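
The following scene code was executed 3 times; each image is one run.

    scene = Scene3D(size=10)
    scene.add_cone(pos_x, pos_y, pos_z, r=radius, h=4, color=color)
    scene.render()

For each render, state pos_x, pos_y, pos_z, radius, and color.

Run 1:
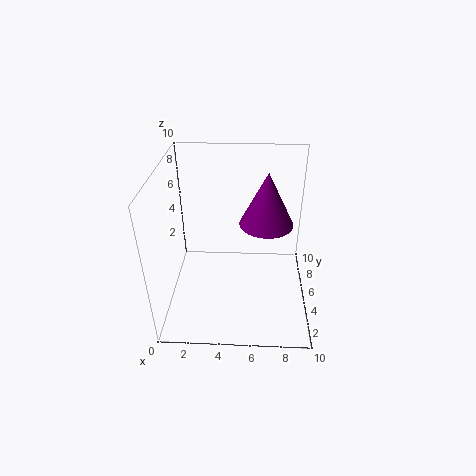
pos_x = 7
pos_y = 7
pos_z = 5
radius = 2
color = 'purple'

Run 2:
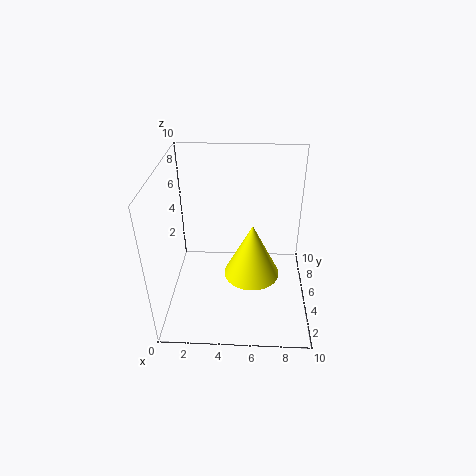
pos_x = 6
pos_y = 5
pos_z = 2
radius = 2
color = 'yellow'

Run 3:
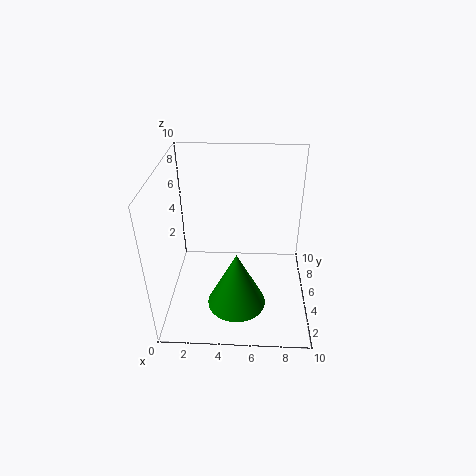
pos_x = 5
pos_y = 3
pos_z = 1
radius = 2
color = 'green'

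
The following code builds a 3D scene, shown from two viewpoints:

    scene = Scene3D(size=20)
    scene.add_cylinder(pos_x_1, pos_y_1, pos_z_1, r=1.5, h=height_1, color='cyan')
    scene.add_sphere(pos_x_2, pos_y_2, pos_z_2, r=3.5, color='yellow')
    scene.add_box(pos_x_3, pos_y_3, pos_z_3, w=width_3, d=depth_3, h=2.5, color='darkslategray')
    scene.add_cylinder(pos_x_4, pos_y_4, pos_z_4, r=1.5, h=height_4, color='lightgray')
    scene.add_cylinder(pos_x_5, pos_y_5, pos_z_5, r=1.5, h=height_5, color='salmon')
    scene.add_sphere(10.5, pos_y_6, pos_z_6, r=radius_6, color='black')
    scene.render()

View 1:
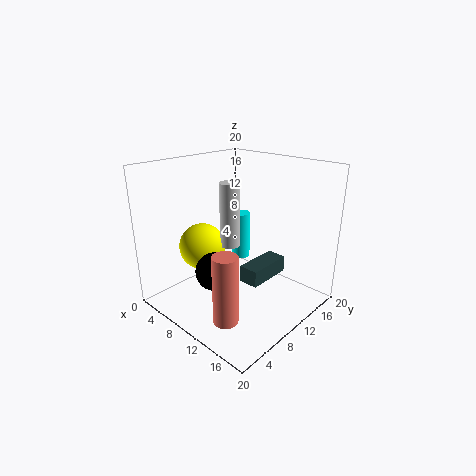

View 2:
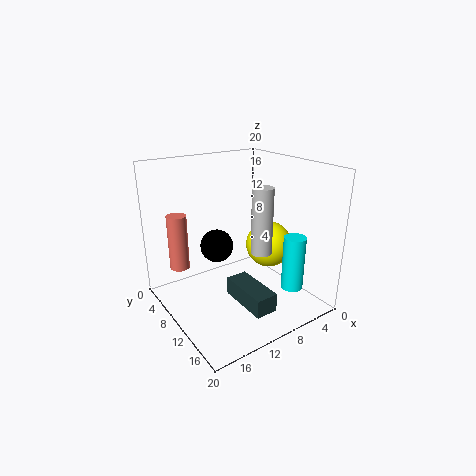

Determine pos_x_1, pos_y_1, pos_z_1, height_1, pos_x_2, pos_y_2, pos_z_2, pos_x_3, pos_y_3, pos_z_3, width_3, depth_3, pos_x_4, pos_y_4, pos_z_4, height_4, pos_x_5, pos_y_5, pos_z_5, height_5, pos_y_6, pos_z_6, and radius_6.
pos_x_1 = 5; pos_y_1 = 16; pos_z_1 = 3.5; height_1 = 7.5; pos_x_2 = 3.5; pos_y_2 = 9; pos_z_2 = 7; pos_x_3 = 9.5; pos_y_3 = 11; pos_z_3 = 2.5; width_3 = 3; depth_3 = 7; pos_x_4 = 7; pos_y_4 = 11.5; pos_z_4 = 7.5; height_4 = 9.5; pos_x_5 = 15.5; pos_y_5 = 2; pos_z_5 = 3.5; height_5 = 8.5; pos_y_6 = 5; pos_z_6 = 7; radius_6 = 2.5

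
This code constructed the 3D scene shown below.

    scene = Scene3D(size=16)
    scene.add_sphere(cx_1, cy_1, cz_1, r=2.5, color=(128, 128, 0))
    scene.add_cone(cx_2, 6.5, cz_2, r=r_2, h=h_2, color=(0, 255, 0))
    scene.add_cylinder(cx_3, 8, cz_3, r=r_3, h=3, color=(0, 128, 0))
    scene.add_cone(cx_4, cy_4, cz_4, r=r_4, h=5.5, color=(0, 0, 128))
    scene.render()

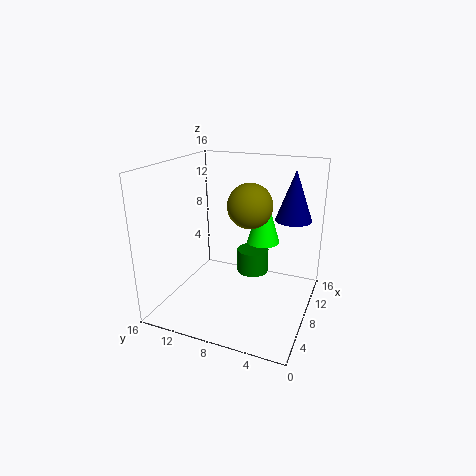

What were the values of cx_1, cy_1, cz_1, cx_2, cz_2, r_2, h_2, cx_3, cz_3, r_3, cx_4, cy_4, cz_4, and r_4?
cx_1 = 9; cy_1 = 7; cz_1 = 11.5; cx_2 = 12.5; cz_2 = 6; r_2 = 2; h_2 = 6.5; cx_3 = 13; cz_3 = 1.5; r_3 = 2; cx_4 = 10.5; cy_4 = 2.5; cz_4 = 10; r_4 = 2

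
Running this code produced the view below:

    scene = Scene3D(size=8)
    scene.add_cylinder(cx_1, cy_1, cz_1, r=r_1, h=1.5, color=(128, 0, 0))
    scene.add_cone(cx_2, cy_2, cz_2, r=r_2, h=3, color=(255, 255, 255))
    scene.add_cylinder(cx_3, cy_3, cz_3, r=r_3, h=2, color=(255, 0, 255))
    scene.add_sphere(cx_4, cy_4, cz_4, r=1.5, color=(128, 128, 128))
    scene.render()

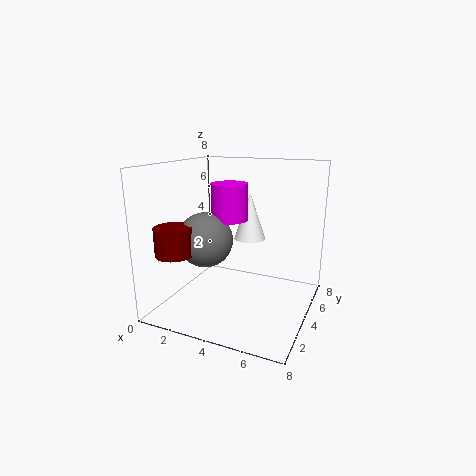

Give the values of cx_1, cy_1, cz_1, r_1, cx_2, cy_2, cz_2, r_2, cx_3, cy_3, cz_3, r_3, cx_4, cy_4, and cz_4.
cx_1 = 1.5; cy_1 = 1.5; cz_1 = 3.5; r_1 = 1; cx_2 = 3.5; cy_2 = 7; cz_2 = 3; r_2 = 1; cx_3 = 3.5; cy_3 = 4; cz_3 = 5; r_3 = 1; cx_4 = 2.5; cy_4 = 3; cz_4 = 4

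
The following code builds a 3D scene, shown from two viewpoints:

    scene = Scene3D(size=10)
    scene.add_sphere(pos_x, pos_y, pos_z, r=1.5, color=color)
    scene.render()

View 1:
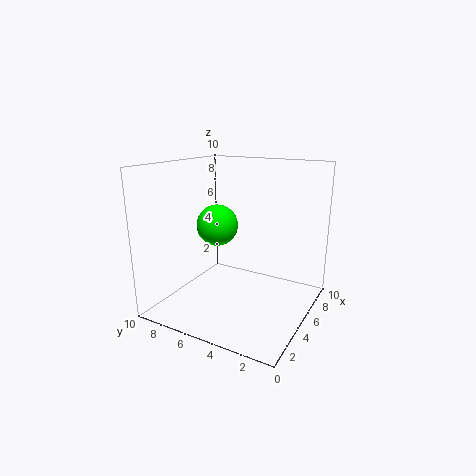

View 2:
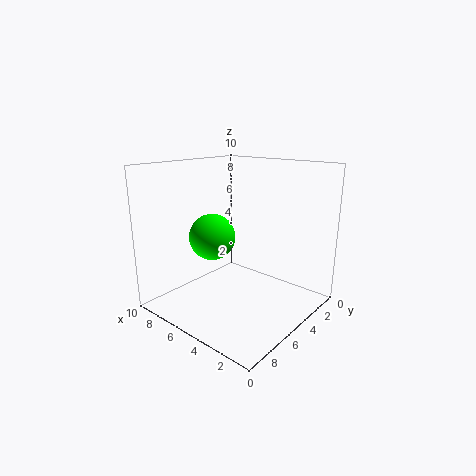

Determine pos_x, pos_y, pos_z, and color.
pos_x = 5.5, pos_y = 7, pos_z = 5.5, color = 'lime'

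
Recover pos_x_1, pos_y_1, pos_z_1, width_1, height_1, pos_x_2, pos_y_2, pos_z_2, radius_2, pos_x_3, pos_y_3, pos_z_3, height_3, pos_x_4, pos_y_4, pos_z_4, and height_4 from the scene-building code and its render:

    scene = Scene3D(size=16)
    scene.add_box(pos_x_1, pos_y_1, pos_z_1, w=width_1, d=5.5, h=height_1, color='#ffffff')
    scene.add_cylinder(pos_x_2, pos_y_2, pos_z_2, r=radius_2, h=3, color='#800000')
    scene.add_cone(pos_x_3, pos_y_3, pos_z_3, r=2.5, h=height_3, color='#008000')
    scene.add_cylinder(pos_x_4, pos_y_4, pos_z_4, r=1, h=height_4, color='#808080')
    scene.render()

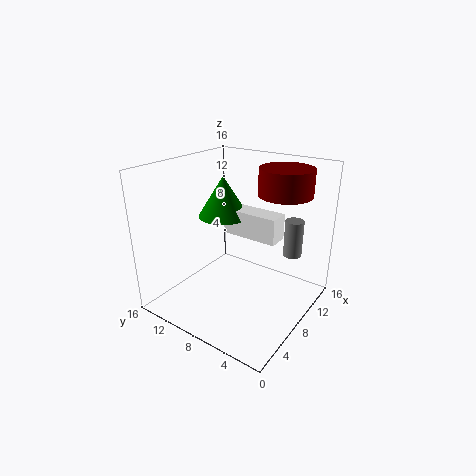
pos_x_1 = 5; pos_y_1 = 2; pos_z_1 = 10; width_1 = 2; height_1 = 2.5; pos_x_2 = 12; pos_y_2 = 4.5; pos_z_2 = 12.5; radius_2 = 3; pos_x_3 = 5.5; pos_y_3 = 8; pos_z_3 = 11.5; height_3 = 4; pos_x_4 = 10.5; pos_y_4 = 2.5; pos_z_4 = 6.5; height_4 = 4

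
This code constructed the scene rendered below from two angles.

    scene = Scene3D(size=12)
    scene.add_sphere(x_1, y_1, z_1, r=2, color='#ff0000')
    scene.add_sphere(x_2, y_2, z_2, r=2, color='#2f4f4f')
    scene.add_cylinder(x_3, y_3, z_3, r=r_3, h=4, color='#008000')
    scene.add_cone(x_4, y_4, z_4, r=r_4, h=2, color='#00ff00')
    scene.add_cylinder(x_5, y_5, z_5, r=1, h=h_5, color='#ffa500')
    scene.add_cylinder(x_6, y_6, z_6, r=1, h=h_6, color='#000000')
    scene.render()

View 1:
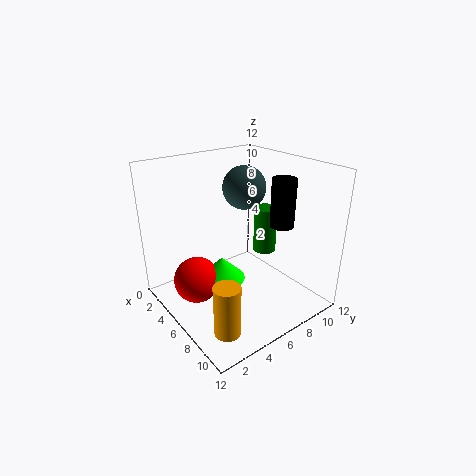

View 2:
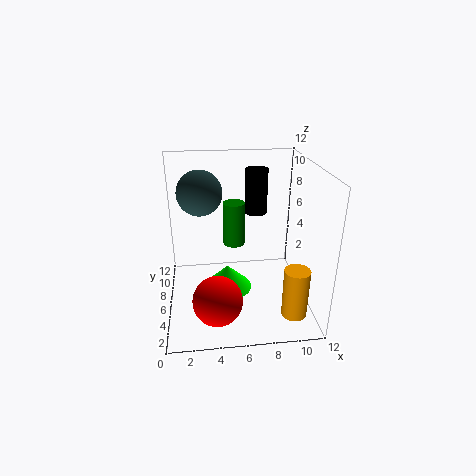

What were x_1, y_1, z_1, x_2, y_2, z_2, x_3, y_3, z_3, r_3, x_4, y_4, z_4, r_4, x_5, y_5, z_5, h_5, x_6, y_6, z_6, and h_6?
x_1 = 4
y_1 = 3
z_1 = 2
x_2 = 3
y_2 = 9
z_2 = 9
x_3 = 6
y_3 = 9
z_3 = 4
r_3 = 1
x_4 = 5
y_4 = 5
z_4 = 2
r_4 = 2
x_5 = 10
y_5 = 2
z_5 = 1
h_5 = 4
x_6 = 8
y_6 = 9
z_6 = 7
h_6 = 4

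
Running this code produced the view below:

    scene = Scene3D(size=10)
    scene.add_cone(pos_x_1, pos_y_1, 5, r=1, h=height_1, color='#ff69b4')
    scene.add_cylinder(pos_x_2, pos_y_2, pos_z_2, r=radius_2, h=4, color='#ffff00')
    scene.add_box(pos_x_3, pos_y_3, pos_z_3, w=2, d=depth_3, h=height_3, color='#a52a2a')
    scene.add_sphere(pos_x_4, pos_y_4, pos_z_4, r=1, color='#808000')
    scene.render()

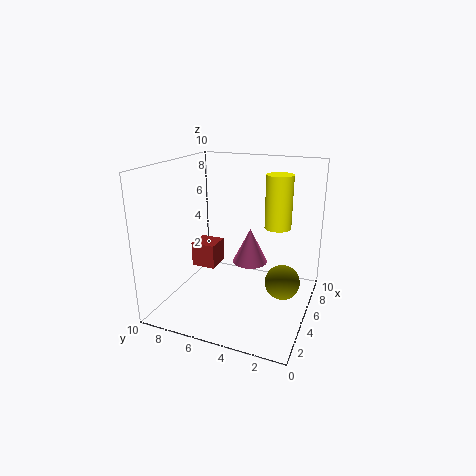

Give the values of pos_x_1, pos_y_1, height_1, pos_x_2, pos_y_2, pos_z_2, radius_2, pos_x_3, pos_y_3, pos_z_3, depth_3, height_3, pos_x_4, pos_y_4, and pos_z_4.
pos_x_1 = 2, pos_y_1 = 3, height_1 = 2, pos_x_2 = 8, pos_y_2 = 3, pos_z_2 = 5, radius_2 = 1, pos_x_3 = 7, pos_y_3 = 8, pos_z_3 = 1, depth_3 = 2, height_3 = 2, pos_x_4 = 2, pos_y_4 = 1, pos_z_4 = 4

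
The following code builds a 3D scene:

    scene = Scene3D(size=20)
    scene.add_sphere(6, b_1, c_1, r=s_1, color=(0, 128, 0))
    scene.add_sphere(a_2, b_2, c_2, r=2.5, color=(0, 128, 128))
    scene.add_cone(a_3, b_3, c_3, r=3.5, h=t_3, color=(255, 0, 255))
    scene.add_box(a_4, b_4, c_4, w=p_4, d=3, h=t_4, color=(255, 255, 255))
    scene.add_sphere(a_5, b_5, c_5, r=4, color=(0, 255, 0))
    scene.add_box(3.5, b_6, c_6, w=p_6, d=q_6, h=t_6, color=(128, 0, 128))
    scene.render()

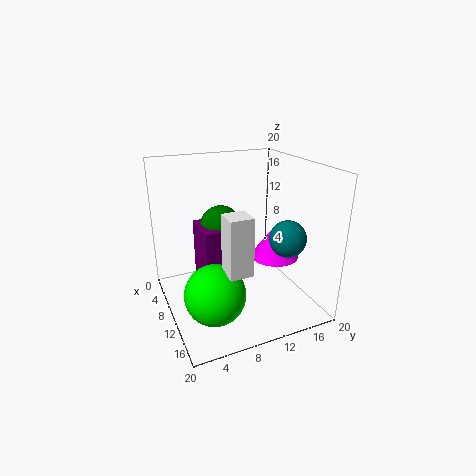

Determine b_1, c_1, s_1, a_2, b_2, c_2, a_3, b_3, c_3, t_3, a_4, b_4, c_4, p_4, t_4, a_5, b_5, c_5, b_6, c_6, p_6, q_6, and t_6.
b_1 = 9, c_1 = 10.5, s_1 = 3, a_2 = 14, b_2 = 15.5, c_2 = 10.5, a_3 = 10, b_3 = 16, c_3 = 6, t_3 = 5, a_4 = 14, b_4 = 6, c_4 = 8, p_4 = 3, t_4 = 7.5, a_5 = 14, b_5 = 5, c_5 = 4.5, b_6 = 5.5, c_6 = 2.5, p_6 = 6, q_6 = 4.5, t_6 = 8.5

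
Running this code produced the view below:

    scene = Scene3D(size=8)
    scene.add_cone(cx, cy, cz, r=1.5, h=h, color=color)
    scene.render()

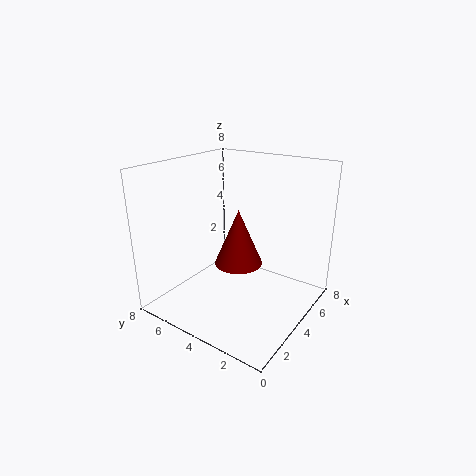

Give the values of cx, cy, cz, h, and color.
cx = 5.5, cy = 5, cz = 1.5, h = 3.5, color = 'maroon'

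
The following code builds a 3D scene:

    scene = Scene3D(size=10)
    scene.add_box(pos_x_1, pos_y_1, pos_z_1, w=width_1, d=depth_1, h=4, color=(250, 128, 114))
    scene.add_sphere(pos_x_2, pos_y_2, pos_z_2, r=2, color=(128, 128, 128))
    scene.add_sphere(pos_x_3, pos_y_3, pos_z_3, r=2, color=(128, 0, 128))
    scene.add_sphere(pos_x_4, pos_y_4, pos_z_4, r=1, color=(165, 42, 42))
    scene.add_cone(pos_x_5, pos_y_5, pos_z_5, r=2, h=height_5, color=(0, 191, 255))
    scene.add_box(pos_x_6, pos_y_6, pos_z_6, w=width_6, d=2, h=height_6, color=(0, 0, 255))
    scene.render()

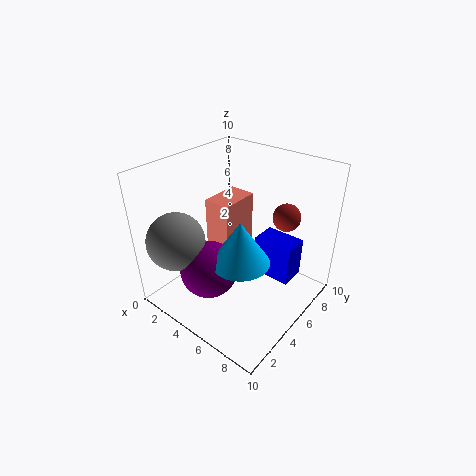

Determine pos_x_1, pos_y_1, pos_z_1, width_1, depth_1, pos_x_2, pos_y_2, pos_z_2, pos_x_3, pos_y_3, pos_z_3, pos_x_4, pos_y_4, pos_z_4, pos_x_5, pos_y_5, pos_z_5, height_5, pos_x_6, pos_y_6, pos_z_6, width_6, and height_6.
pos_x_1 = 2, pos_y_1 = 5, pos_z_1 = 3, width_1 = 2, depth_1 = 3, pos_x_2 = 2, pos_y_2 = 2, pos_z_2 = 5, pos_x_3 = 4, pos_y_3 = 3, pos_z_3 = 3, pos_x_4 = 7, pos_y_4 = 8, pos_z_4 = 6, pos_x_5 = 6, pos_y_5 = 4, pos_z_5 = 4, height_5 = 3, pos_x_6 = 5, pos_y_6 = 7, pos_z_6 = 1, width_6 = 3, height_6 = 3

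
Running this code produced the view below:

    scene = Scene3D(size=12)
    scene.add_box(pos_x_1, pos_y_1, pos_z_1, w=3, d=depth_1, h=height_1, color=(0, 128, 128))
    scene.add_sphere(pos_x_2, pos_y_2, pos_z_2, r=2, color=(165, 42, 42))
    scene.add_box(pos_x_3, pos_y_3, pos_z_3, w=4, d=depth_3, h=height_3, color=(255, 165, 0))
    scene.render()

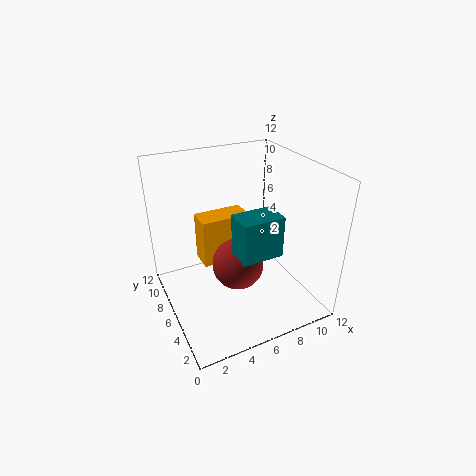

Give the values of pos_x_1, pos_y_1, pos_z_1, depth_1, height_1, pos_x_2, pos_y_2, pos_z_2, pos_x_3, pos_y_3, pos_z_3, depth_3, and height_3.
pos_x_1 = 4, pos_y_1 = 1, pos_z_1 = 7, depth_1 = 2, height_1 = 3, pos_x_2 = 5, pos_y_2 = 4, pos_z_2 = 5, pos_x_3 = 3, pos_y_3 = 6, pos_z_3 = 4, depth_3 = 2, height_3 = 4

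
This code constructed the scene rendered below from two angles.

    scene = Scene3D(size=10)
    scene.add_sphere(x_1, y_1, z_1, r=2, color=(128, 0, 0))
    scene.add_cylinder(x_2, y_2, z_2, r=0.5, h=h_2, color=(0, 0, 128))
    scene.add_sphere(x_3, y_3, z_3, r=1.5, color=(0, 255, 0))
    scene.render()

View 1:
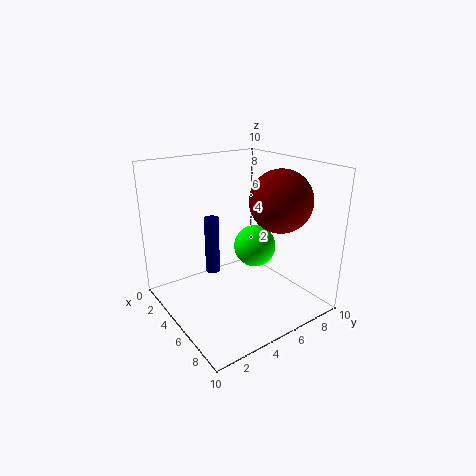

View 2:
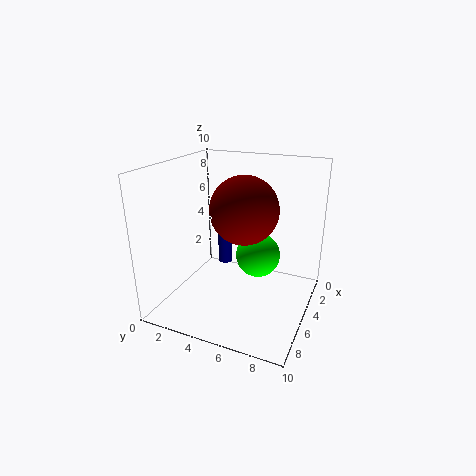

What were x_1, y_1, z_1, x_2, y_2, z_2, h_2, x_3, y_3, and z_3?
x_1 = 7.5, y_1 = 6.5, z_1 = 8, x_2 = 4, y_2 = 3.5, z_2 = 2.5, h_2 = 4, x_3 = 5, y_3 = 6.5, z_3 = 4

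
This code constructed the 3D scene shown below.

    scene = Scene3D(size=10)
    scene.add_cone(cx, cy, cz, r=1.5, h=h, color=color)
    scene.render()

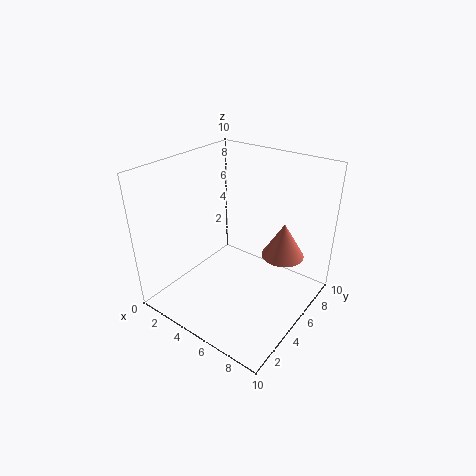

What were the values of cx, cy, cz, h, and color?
cx = 7.5, cy = 7, cz = 3.5, h = 2.5, color = 'salmon'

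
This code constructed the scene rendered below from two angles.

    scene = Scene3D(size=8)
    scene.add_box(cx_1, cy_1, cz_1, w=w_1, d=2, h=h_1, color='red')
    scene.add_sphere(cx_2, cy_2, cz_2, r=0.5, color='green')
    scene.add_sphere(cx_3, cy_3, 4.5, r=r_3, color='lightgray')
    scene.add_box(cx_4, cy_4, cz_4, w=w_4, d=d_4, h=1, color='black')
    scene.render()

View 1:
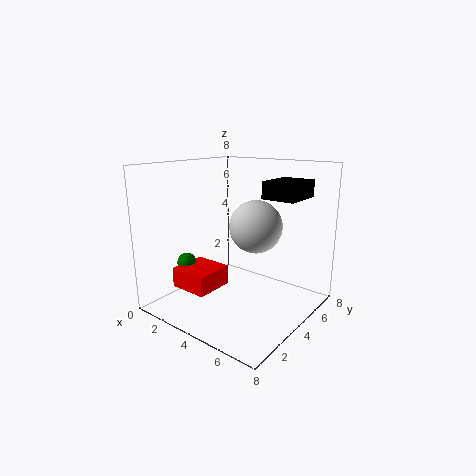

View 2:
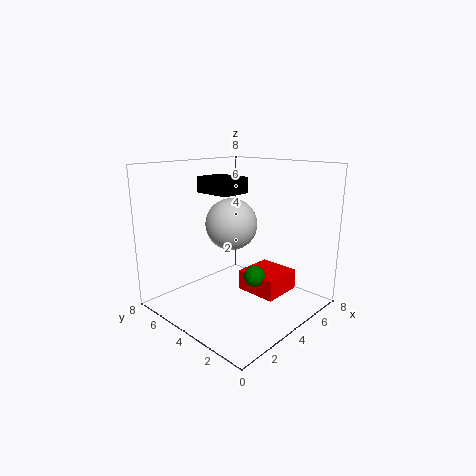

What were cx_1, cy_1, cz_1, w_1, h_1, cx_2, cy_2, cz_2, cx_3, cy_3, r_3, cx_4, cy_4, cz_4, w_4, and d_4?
cx_1 = 2.5; cy_1 = 0.5; cz_1 = 2; w_1 = 2; h_1 = 1; cx_2 = 2.5; cy_2 = 1.5; cz_2 = 3; cx_3 = 4.5; cy_3 = 5; r_3 = 1.5; cx_4 = 4.5; cy_4 = 5.5; cz_4 = 6; w_4 = 2; d_4 = 2.5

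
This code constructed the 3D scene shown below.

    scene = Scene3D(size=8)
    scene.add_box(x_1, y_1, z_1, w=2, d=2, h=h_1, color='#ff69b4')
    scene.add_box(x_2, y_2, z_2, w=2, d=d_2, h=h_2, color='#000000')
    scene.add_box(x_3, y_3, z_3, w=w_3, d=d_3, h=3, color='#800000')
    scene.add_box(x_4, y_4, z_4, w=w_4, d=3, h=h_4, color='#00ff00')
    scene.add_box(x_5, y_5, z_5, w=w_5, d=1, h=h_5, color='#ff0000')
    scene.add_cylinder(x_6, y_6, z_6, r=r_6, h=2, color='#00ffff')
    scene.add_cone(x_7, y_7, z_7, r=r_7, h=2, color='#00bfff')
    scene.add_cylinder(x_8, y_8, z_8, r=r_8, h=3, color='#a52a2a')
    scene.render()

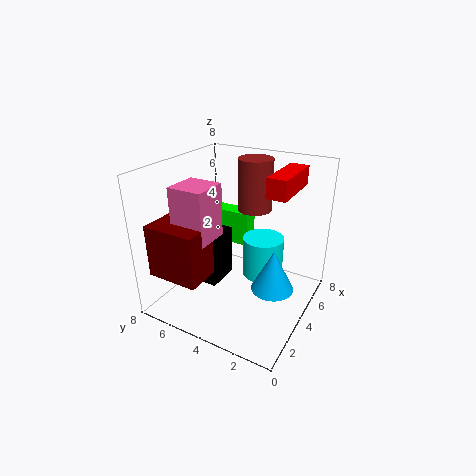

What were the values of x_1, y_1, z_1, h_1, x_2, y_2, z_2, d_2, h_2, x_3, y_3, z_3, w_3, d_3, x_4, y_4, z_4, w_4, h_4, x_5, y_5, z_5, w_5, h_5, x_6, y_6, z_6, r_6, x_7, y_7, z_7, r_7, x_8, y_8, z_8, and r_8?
x_1 = 2, y_1 = 5, z_1 = 4, h_1 = 3, x_2 = 3, y_2 = 5, z_2 = 1, d_2 = 2, h_2 = 3, x_3 = 1, y_3 = 5, z_3 = 2, w_3 = 2, d_3 = 3, x_4 = 5, y_4 = 4, z_4 = 3, w_4 = 1, h_4 = 2, x_5 = 3, y_5 = 1, z_5 = 7, w_5 = 3, h_5 = 1, x_6 = 3, y_6 = 2, z_6 = 3, r_6 = 1, x_7 = 2, y_7 = 1, z_7 = 3, r_7 = 1, x_8 = 6, y_8 = 4, z_8 = 5, r_8 = 1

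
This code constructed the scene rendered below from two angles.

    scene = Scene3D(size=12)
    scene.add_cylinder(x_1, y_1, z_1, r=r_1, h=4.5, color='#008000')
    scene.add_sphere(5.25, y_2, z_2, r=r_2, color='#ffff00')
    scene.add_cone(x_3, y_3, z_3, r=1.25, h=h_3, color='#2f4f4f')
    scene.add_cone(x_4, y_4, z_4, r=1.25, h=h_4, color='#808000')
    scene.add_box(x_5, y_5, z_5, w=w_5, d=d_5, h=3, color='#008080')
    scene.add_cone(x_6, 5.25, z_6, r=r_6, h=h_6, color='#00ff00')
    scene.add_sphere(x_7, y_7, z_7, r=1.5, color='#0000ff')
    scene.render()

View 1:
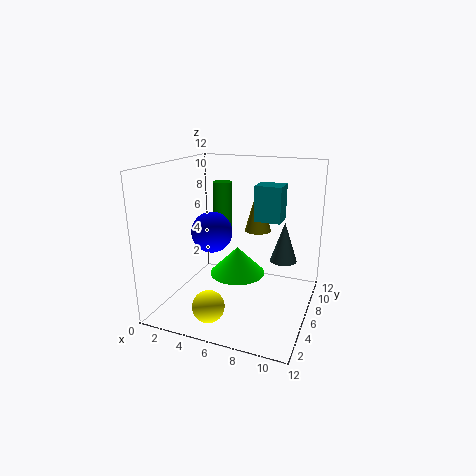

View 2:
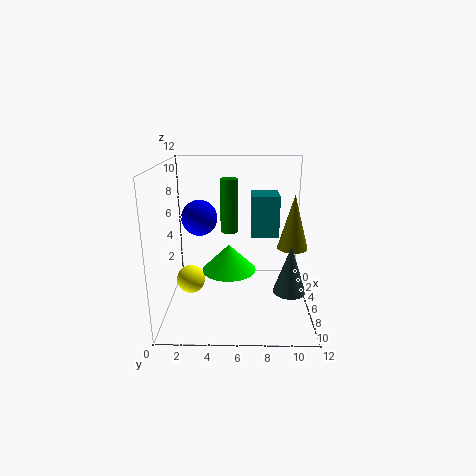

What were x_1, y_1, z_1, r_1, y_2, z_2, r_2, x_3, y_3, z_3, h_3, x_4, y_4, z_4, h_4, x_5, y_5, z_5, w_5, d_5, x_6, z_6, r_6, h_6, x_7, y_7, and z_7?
x_1 = 5, y_1 = 5.25, z_1 = 6.25, r_1 = 0.75, y_2 = 1.75, z_2 = 1.75, r_2 = 1.25, x_3 = 9, y_3 = 10, z_3 = 2.75, h_3 = 3.75, x_4 = 6.25, y_4 = 10.5, z_4 = 5.25, h_4 = 4.5, x_5 = 7, y_5 = 7, z_5 = 7.25, w_5 = 2.25, d_5 = 2, x_6 = 6.25, z_6 = 3.25, r_6 = 2.25, h_6 = 2.25, x_7 = 5.25, y_7 = 2.75, z_7 = 7.5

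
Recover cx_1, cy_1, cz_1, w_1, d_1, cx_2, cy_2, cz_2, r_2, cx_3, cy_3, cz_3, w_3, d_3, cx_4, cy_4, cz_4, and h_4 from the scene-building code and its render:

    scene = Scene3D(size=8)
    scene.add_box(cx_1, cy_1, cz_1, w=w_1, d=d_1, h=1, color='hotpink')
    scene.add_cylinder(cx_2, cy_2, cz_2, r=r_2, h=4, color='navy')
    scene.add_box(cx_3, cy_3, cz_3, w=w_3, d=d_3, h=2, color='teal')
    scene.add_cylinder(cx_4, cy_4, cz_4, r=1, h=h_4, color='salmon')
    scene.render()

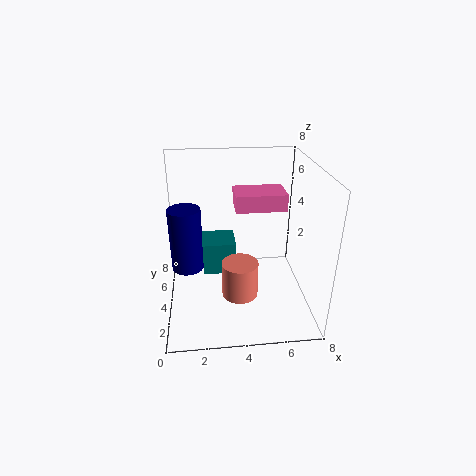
cx_1 = 4, cy_1 = 5, cz_1 = 5, w_1 = 3, d_1 = 2, cx_2 = 1, cy_2 = 6, cz_2 = 1, r_2 = 1, cx_3 = 2, cy_3 = 5, cz_3 = 1, w_3 = 2, d_3 = 2, cx_4 = 4, cy_4 = 3, cz_4 = 1, h_4 = 2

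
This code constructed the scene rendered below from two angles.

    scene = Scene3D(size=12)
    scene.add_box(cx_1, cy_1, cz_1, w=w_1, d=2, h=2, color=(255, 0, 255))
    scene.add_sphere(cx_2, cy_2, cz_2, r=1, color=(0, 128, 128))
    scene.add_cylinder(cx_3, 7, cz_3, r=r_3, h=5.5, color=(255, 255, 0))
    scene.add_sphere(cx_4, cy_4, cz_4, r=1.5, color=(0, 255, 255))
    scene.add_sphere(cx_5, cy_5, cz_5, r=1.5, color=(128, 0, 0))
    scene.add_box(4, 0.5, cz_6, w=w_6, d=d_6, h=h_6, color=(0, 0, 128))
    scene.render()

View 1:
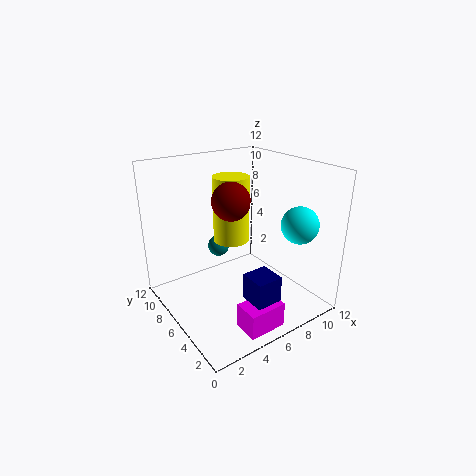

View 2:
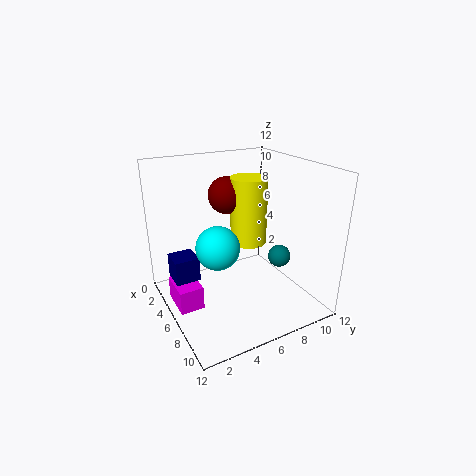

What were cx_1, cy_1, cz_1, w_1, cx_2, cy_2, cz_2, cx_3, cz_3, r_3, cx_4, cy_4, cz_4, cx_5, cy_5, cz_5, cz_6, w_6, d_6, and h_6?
cx_1 = 3.5
cy_1 = 0.5
cz_1 = 0.5
w_1 = 3
cx_2 = 6.5
cy_2 = 10
cz_2 = 3.5
cx_3 = 6
cz_3 = 5.5
r_3 = 1.5
cx_4 = 9.5
cy_4 = 2.5
cz_4 = 7.5
cx_5 = 5
cy_5 = 5.5
cz_5 = 9.5
cz_6 = 3
w_6 = 2
d_6 = 2
h_6 = 2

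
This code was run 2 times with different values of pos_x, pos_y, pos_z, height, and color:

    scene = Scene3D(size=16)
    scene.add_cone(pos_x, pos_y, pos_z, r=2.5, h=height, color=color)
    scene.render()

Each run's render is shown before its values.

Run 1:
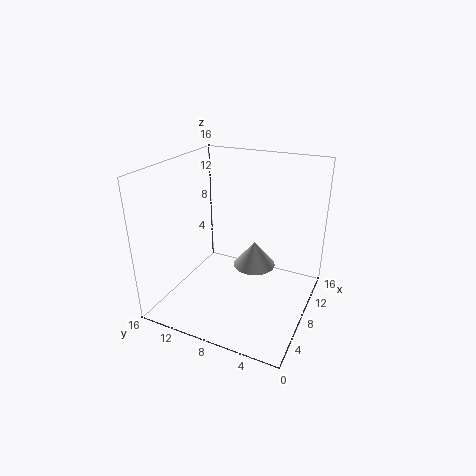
pos_x = 10.5, pos_y = 7, pos_z = 3.5, height = 3, color = 'lightgray'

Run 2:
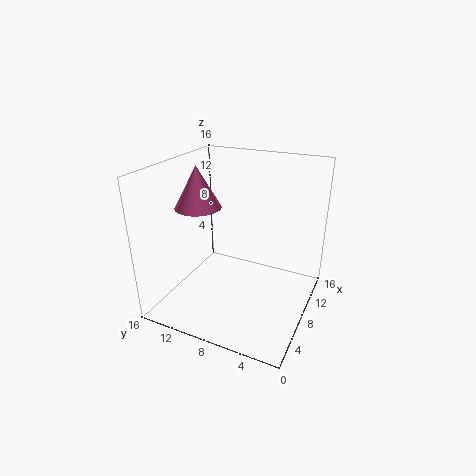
pos_x = 6.5, pos_y = 12, pos_z = 11.5, height = 4.5, color = 'hotpink'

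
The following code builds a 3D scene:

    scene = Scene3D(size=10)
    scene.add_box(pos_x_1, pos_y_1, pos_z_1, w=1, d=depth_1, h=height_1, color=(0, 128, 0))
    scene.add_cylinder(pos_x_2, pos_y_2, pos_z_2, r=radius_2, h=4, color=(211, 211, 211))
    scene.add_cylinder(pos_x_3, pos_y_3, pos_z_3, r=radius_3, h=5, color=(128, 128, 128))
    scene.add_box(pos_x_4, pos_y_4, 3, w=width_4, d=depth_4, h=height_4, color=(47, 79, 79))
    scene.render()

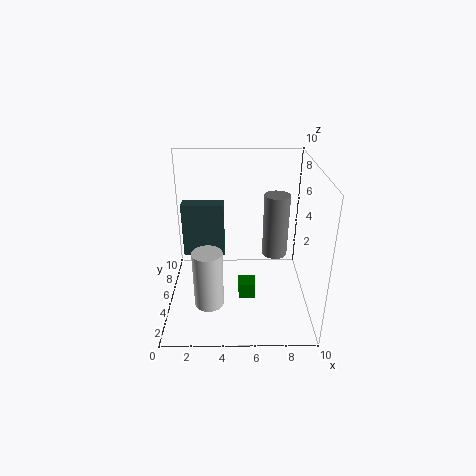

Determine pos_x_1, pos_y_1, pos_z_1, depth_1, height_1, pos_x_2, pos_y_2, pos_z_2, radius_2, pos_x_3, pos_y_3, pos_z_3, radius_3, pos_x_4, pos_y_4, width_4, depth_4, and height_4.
pos_x_1 = 5; pos_y_1 = 1; pos_z_1 = 3; depth_1 = 1; height_1 = 1; pos_x_2 = 3; pos_y_2 = 3; pos_z_2 = 1; radius_2 = 1; pos_x_3 = 8; pos_y_3 = 8; pos_z_3 = 2; radius_3 = 1; pos_x_4 = 1; pos_y_4 = 6; width_4 = 3; depth_4 = 1; height_4 = 4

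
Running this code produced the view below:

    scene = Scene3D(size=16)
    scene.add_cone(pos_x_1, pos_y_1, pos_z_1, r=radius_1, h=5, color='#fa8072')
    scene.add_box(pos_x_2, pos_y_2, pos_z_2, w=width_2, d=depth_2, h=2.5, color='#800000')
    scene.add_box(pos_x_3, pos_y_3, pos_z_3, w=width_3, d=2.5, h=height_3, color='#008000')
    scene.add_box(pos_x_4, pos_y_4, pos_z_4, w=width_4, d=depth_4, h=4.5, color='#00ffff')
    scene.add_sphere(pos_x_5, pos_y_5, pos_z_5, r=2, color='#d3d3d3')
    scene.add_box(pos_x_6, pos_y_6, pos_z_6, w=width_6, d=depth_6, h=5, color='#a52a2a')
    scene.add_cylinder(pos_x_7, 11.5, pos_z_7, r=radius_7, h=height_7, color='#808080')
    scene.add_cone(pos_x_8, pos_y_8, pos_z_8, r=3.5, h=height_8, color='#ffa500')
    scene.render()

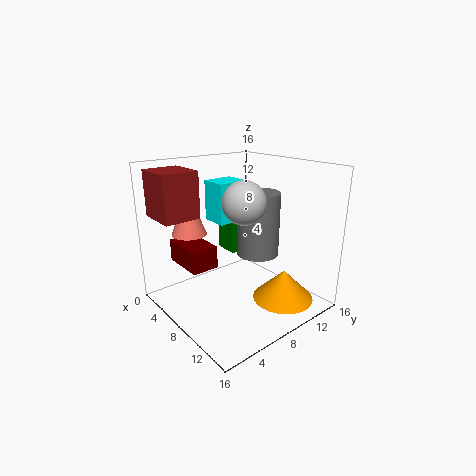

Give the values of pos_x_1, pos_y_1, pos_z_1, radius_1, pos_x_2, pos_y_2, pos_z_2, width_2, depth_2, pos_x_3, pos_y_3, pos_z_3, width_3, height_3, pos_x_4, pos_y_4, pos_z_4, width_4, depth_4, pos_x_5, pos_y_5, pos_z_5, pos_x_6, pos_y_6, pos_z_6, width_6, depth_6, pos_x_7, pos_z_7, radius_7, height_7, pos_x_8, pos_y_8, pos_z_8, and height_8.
pos_x_1 = 3.5; pos_y_1 = 4.5; pos_z_1 = 8; radius_1 = 2; pos_x_2 = 2.5; pos_y_2 = 2.5; pos_z_2 = 5; width_2 = 5; depth_2 = 3; pos_x_3 = 1; pos_y_3 = 10.5; pos_z_3 = 4; width_3 = 3; height_3 = 4; pos_x_4 = 4; pos_y_4 = 6.5; pos_z_4 = 9.5; width_4 = 3; depth_4 = 3.5; pos_x_5 = 12.5; pos_y_5 = 5; pos_z_5 = 13.5; pos_x_6 = 1.5; pos_y_6 = 0.5; pos_z_6 = 10.5; width_6 = 4.5; depth_6 = 4; pos_x_7 = 7.5; pos_z_7 = 5; radius_7 = 2.5; height_7 = 7.5; pos_x_8 = 11.5; pos_y_8 = 12; pos_z_8 = 0.5; height_8 = 3.5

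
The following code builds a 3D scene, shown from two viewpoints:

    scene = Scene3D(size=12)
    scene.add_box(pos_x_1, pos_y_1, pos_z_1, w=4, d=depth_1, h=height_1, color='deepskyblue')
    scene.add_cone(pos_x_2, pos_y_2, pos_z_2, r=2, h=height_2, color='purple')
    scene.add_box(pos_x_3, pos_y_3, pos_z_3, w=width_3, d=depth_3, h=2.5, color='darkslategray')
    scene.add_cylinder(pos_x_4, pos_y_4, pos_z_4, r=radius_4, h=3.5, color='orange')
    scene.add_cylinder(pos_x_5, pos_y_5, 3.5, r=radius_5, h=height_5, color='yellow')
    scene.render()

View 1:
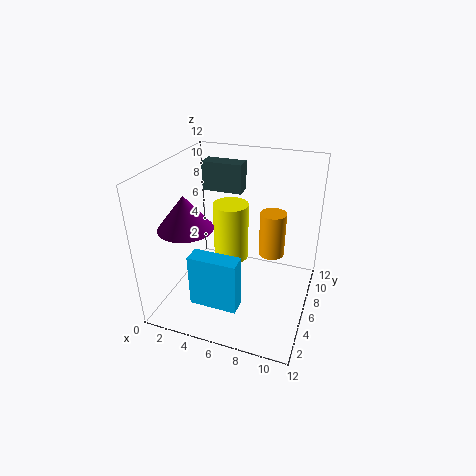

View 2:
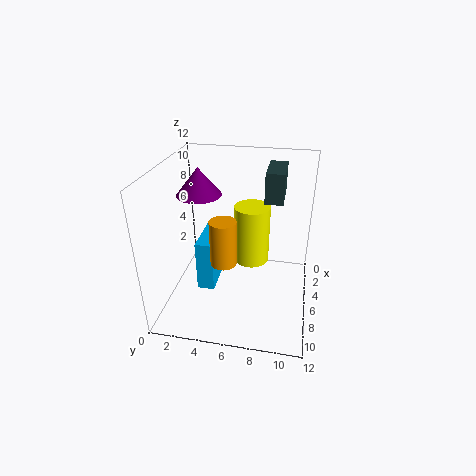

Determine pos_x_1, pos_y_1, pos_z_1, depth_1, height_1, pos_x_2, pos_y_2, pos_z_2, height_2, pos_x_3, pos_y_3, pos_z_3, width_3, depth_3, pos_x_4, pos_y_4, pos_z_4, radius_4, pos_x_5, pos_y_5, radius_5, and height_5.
pos_x_1 = 3, pos_y_1 = 2.5, pos_z_1 = 1, depth_1 = 1.5, height_1 = 4.5, pos_x_2 = 3.5, pos_y_2 = 2, pos_z_2 = 8.5, height_2 = 2.5, pos_x_3 = 2, pos_y_3 = 8, pos_z_3 = 9, width_3 = 3.5, depth_3 = 1.5, pos_x_4 = 9, pos_y_4 = 5.5, pos_z_4 = 5.5, radius_4 = 1, pos_x_5 = 5, pos_y_5 = 7, radius_5 = 1.5, height_5 = 5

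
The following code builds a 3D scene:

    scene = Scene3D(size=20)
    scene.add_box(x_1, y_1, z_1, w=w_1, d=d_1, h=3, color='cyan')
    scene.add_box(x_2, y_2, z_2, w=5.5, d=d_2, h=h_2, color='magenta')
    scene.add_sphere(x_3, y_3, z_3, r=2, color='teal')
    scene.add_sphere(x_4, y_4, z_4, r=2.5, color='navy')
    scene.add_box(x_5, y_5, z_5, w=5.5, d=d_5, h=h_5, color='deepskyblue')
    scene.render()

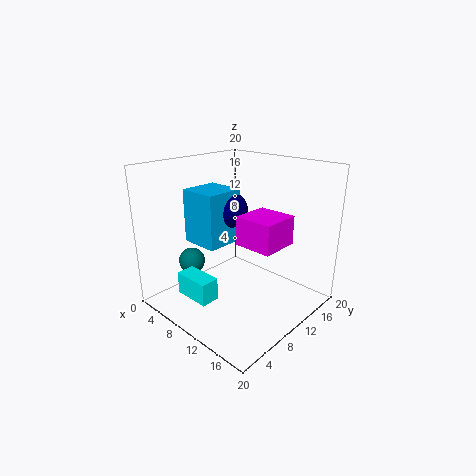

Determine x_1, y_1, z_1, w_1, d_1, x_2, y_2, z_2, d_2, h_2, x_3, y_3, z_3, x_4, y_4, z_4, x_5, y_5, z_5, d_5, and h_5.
x_1 = 6.5
y_1 = 2
z_1 = 3.5
w_1 = 5
d_1 = 2.5
x_2 = 10.5
y_2 = 9
z_2 = 9.5
d_2 = 5.5
h_2 = 4
x_3 = 2
y_3 = 8
z_3 = 4.5
x_4 = 8
y_4 = 10.5
z_4 = 13.5
x_5 = 3.5
y_5 = 6
z_5 = 9
d_5 = 5.5
h_5 = 7.5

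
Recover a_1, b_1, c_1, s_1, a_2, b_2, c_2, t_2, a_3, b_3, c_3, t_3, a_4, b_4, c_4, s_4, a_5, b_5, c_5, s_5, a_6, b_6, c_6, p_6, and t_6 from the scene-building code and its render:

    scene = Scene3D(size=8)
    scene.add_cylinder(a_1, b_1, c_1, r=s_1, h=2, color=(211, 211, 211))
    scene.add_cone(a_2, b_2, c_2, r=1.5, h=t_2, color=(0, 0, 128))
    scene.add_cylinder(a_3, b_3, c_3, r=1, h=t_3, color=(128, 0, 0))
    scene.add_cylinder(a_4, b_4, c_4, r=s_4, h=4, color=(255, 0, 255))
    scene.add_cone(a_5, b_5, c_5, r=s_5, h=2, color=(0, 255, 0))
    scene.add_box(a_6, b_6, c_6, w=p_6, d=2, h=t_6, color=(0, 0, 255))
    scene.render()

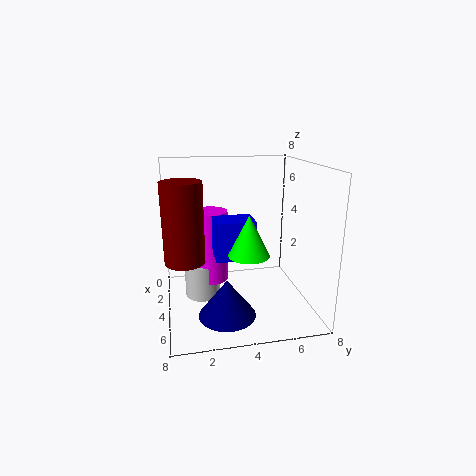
a_1 = 3.5; b_1 = 2; c_1 = 0.5; s_1 = 1; a_2 = 6; b_2 = 3; c_2 = 0.5; t_2 = 2; a_3 = 5.5; b_3 = 1; c_3 = 3.5; t_3 = 4; a_4 = 3.5; b_4 = 2.5; c_4 = 1.5; s_4 = 1; a_5 = 6.5; b_5 = 4; c_5 = 4; s_5 = 1; a_6 = 4.5; b_6 = 2.5; c_6 = 3.5; p_6 = 1.5; t_6 = 2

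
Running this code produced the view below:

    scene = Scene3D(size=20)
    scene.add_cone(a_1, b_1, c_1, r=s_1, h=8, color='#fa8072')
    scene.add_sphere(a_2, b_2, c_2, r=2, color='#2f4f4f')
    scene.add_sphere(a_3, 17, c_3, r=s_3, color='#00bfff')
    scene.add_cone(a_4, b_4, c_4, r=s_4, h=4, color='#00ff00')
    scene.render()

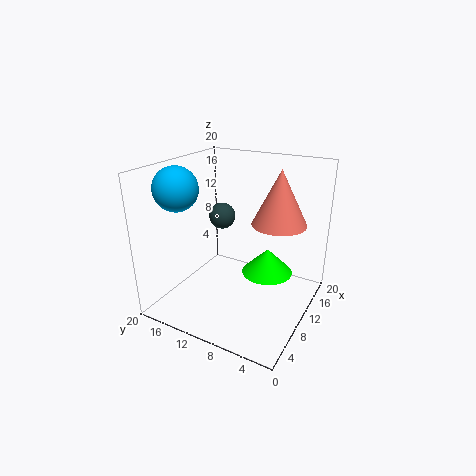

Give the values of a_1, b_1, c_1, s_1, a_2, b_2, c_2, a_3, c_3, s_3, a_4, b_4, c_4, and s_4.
a_1 = 15
b_1 = 6
c_1 = 11
s_1 = 4
a_2 = 14
b_2 = 15
c_2 = 11
a_3 = 6
c_3 = 17
s_3 = 3
a_4 = 16
b_4 = 8
c_4 = 2
s_4 = 4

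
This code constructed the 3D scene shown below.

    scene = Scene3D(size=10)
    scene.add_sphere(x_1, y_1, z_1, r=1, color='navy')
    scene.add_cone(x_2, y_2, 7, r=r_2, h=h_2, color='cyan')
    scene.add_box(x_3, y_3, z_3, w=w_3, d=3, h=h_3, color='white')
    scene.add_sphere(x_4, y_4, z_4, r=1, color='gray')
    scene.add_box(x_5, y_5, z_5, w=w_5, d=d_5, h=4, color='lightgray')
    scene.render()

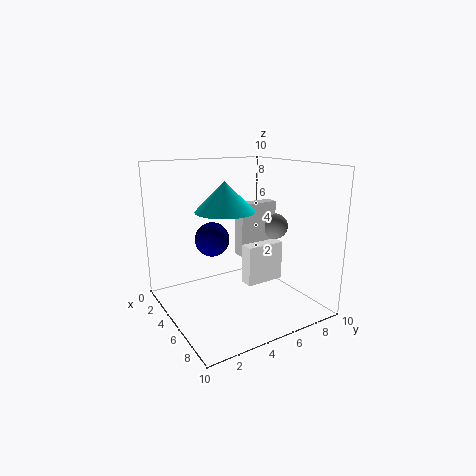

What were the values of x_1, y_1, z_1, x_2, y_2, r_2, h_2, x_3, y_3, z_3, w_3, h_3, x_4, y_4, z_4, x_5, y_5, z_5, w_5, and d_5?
x_1 = 7, y_1 = 2, z_1 = 6, x_2 = 5, y_2 = 4, r_2 = 2, h_2 = 2, x_3 = 4, y_3 = 6, z_3 = 1, w_3 = 1, h_3 = 3, x_4 = 4, y_4 = 9, z_4 = 5, x_5 = 3, y_5 = 6, z_5 = 3, w_5 = 1, d_5 = 3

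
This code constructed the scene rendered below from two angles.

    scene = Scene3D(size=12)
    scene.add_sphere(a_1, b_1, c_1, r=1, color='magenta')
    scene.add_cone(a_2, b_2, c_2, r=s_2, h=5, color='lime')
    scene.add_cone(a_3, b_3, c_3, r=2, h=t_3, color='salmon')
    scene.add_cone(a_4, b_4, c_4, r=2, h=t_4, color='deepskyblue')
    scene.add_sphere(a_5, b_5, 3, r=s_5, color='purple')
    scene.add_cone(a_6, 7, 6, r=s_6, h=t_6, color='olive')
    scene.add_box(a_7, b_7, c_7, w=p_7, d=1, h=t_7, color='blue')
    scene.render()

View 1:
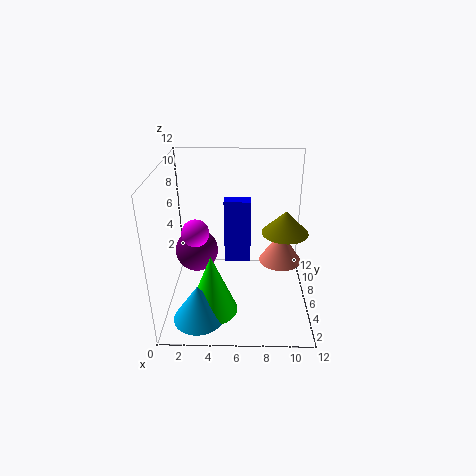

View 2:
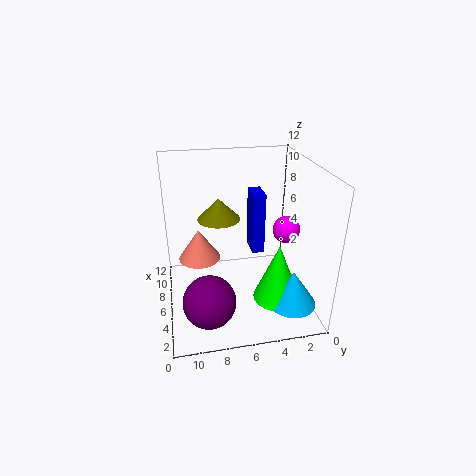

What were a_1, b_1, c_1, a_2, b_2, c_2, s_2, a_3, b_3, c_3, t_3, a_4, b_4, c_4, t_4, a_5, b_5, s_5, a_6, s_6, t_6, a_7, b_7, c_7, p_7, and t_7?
a_1 = 3, b_1 = 3, c_1 = 8, a_2 = 4, b_2 = 3, c_2 = 1, s_2 = 2, a_3 = 10, b_3 = 9, c_3 = 2, t_3 = 3, a_4 = 3, b_4 = 2, c_4 = 1, t_4 = 3, a_5 = 2, b_5 = 9, s_5 = 2, a_6 = 10, s_6 = 2, t_6 = 2, a_7 = 5, b_7 = 4, c_7 = 5, p_7 = 2, t_7 = 5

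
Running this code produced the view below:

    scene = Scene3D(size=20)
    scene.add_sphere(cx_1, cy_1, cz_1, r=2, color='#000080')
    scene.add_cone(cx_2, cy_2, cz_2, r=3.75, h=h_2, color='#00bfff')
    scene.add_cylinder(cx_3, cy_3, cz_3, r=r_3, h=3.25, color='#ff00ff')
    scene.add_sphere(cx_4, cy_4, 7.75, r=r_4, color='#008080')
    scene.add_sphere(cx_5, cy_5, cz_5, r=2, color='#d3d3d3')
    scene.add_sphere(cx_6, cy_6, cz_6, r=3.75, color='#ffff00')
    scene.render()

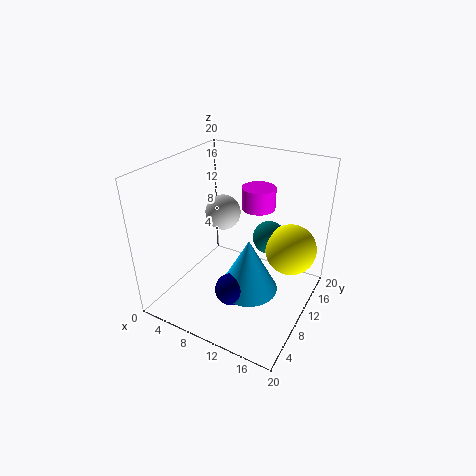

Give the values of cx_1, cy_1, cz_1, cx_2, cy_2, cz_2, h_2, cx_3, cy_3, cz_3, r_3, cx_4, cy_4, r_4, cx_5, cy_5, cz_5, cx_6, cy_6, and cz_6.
cx_1 = 12.5; cy_1 = 3.75; cz_1 = 6.5; cx_2 = 13.75; cy_2 = 6; cz_2 = 5.75; h_2 = 7; cx_3 = 10.25; cy_3 = 15.75; cz_3 = 12.25; r_3 = 2.5; cx_4 = 12.25; cy_4 = 15.75; r_4 = 2.5; cx_5 = 11; cy_5 = 4.75; cz_5 = 16.5; cx_6 = 16; cy_6 = 15.25; cz_6 = 7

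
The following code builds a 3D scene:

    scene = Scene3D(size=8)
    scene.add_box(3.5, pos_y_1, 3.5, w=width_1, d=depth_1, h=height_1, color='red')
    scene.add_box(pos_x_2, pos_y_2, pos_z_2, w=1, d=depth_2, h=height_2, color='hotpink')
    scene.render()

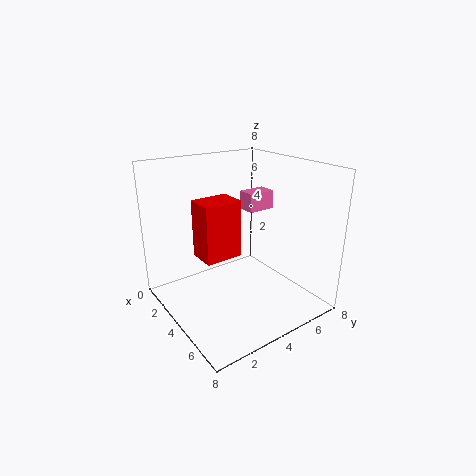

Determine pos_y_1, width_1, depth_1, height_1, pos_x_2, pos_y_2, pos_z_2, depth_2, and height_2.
pos_y_1 = 1.5; width_1 = 1.5; depth_1 = 2; height_1 = 3; pos_x_2 = 3.5; pos_y_2 = 4.5; pos_z_2 = 5.5; depth_2 = 1.5; height_2 = 1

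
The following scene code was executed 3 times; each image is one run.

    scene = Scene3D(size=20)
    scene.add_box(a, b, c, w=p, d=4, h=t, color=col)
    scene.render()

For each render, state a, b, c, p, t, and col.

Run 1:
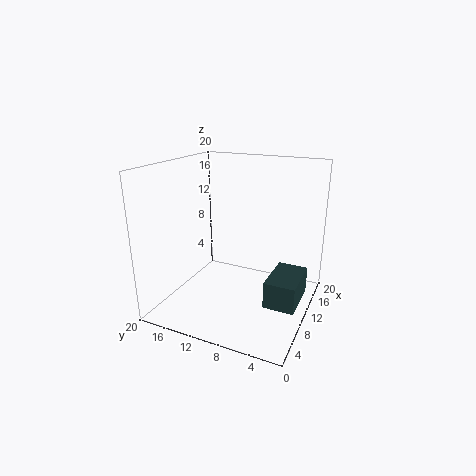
a = 5.5, b = 0.5, c = 3, p = 6.5, t = 3.5, col = 'darkslategray'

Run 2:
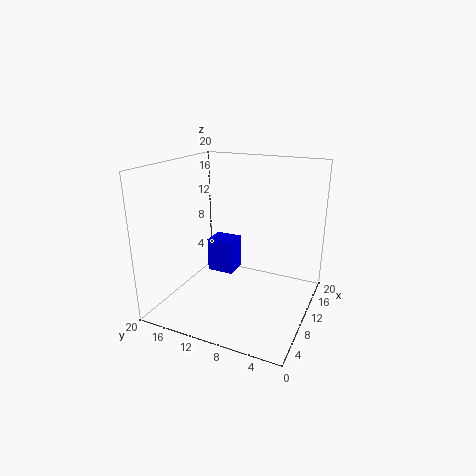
a = 11, b = 11.5, c = 3.5, p = 3.5, t = 5, col = 'blue'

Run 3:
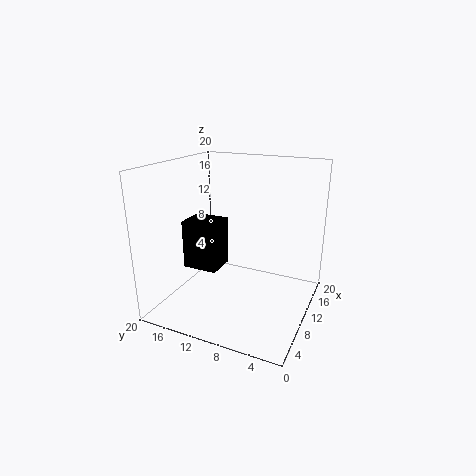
a = 0.5, b = 8.5, c = 9.5, p = 3.5, t = 5.5, col = 'black'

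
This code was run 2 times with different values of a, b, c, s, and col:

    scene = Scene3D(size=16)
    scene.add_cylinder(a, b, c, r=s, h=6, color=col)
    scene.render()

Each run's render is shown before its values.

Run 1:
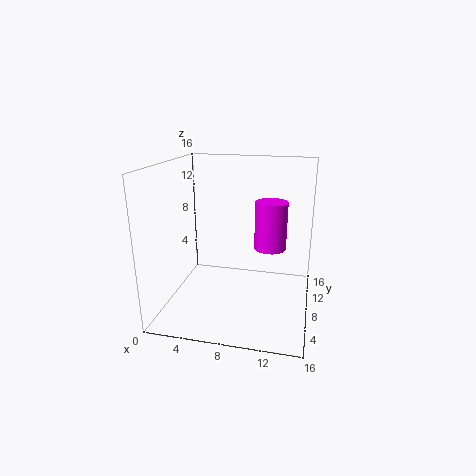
a = 11; b = 13; c = 5; s = 2; col = 'magenta'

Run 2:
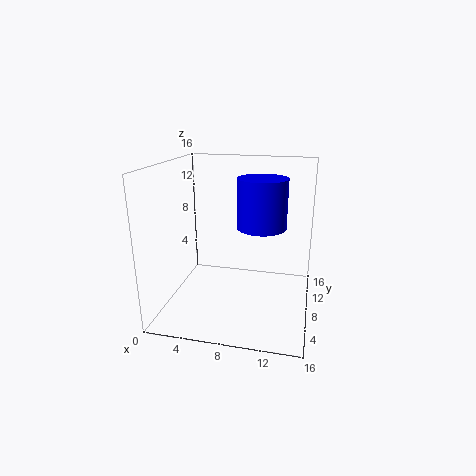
a = 10; b = 12; c = 8; s = 3; col = 'blue'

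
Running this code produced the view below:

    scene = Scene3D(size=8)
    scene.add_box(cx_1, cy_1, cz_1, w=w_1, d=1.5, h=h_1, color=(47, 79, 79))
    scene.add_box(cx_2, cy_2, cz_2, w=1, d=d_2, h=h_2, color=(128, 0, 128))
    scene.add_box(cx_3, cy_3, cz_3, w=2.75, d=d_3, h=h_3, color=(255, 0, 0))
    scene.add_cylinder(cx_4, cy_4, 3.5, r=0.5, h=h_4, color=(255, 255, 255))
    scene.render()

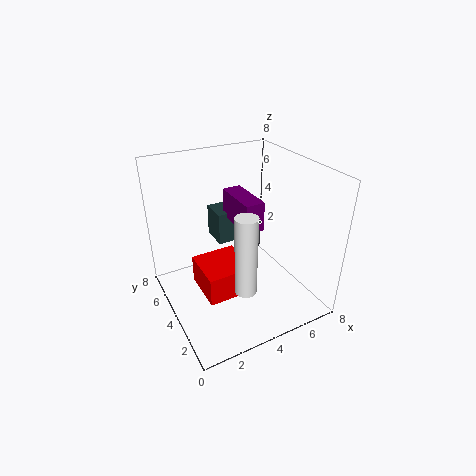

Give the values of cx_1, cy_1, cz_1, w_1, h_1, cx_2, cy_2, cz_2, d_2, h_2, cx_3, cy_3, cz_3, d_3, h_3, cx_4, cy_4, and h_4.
cx_1 = 3; cy_1 = 4.25; cz_1 = 3.75; w_1 = 1.5; h_1 = 1.75; cx_2 = 3.5; cy_2 = 2.25; cz_2 = 5.25; d_2 = 2.5; h_2 = 1.5; cx_3 = 2; cy_3 = 3.5; cz_3 = 0.25; d_3 = 2.75; h_3 = 1.75; cx_4 = 2.5; cy_4 = 0.5; h_4 = 3.75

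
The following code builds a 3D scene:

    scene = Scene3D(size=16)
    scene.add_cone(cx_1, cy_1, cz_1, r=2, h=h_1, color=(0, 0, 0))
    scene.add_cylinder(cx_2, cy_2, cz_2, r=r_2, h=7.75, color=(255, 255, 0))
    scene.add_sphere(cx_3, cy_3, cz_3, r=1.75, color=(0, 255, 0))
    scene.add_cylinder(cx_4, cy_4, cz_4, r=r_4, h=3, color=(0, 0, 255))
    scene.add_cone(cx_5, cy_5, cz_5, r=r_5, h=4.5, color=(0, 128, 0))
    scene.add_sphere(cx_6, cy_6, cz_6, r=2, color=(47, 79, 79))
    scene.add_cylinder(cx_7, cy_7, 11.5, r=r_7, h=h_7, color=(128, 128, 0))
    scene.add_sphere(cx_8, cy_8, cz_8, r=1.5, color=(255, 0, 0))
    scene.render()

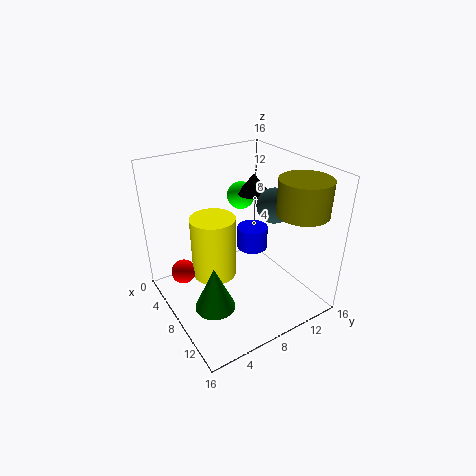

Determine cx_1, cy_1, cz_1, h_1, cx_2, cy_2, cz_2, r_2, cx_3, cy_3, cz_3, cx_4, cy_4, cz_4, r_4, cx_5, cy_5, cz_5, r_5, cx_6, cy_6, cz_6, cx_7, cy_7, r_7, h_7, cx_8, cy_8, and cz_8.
cx_1 = 3.75, cy_1 = 13, cz_1 = 10.75, h_1 = 2.5, cx_2 = 4, cy_2 = 7, cz_2 = 1.25, r_2 = 2.75, cx_3 = 2, cy_3 = 12.25, cz_3 = 10, cx_4 = 3.75, cy_4 = 13, cz_4 = 3, r_4 = 2, cx_5 = 12, cy_5 = 2.75, cz_5 = 3.75, r_5 = 2, cx_6 = 8.5, cy_6 = 12.5, cz_6 = 11, cx_7 = 12.5, cy_7 = 13, r_7 = 2.75, h_7 = 3.75, cx_8 = 2.75, cy_8 = 3.25, cz_8 = 2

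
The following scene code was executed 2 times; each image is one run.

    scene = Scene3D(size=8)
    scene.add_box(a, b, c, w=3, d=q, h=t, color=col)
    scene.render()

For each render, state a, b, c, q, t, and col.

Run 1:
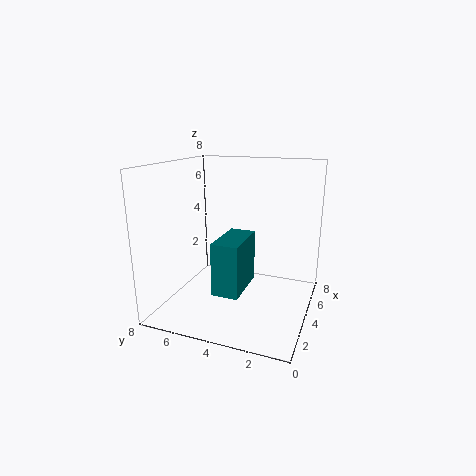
a = 2.5, b = 3.5, c = 1, q = 1.5, t = 3, col = 'teal'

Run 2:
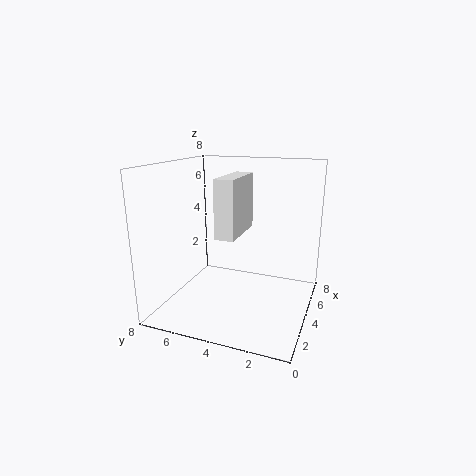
a = 2, b = 3.5, c = 4.5, q = 1, t = 3, col = 'white'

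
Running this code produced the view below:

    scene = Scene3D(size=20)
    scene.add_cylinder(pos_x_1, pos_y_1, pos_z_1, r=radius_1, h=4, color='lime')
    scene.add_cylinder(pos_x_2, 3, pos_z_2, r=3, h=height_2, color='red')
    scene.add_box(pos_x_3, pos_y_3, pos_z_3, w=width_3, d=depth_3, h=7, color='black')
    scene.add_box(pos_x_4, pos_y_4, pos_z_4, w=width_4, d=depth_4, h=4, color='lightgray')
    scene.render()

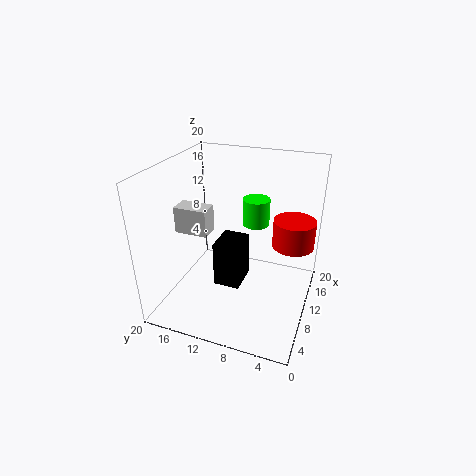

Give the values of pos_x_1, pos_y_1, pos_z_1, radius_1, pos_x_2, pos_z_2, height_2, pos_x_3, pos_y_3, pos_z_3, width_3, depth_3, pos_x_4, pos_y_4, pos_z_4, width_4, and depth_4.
pos_x_1 = 15; pos_y_1 = 9; pos_z_1 = 10; radius_1 = 2; pos_x_2 = 14; pos_z_2 = 8; height_2 = 4; pos_x_3 = 10; pos_y_3 = 10; pos_z_3 = 1; width_3 = 5; depth_3 = 4; pos_x_4 = 10; pos_y_4 = 15; pos_z_4 = 9; width_4 = 3; depth_4 = 5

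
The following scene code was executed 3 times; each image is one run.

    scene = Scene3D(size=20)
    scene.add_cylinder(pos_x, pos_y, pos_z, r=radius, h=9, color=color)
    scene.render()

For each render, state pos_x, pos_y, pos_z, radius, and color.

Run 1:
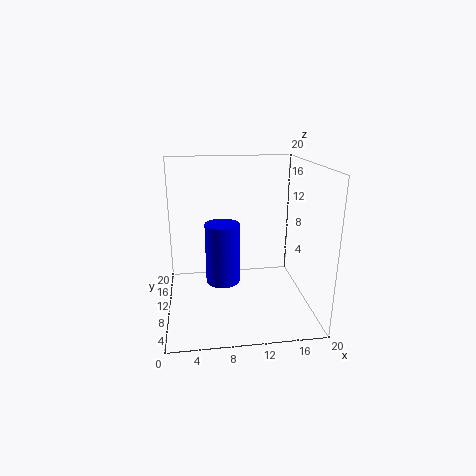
pos_x = 8
pos_y = 12
pos_z = 2.5
radius = 2.5
color = 'blue'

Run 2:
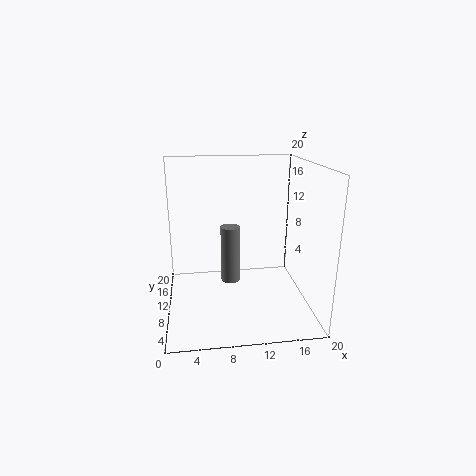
pos_x = 9.5
pos_y = 15
pos_z = 1
radius = 1.5
color = 'gray'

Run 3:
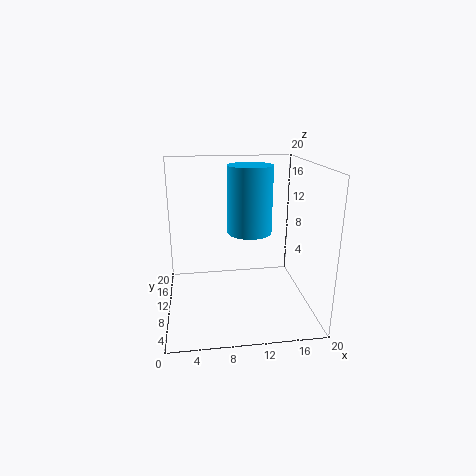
pos_x = 11.5
pos_y = 9.5
pos_z = 11
radius = 3
color = 'deepskyblue'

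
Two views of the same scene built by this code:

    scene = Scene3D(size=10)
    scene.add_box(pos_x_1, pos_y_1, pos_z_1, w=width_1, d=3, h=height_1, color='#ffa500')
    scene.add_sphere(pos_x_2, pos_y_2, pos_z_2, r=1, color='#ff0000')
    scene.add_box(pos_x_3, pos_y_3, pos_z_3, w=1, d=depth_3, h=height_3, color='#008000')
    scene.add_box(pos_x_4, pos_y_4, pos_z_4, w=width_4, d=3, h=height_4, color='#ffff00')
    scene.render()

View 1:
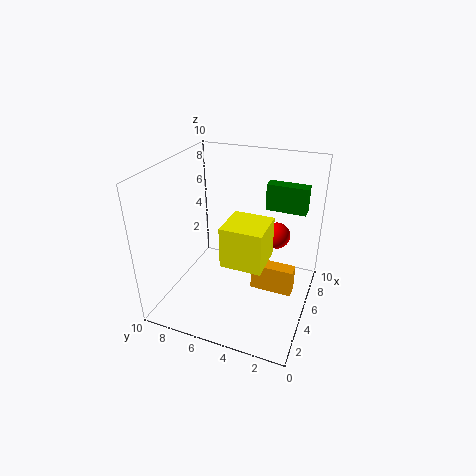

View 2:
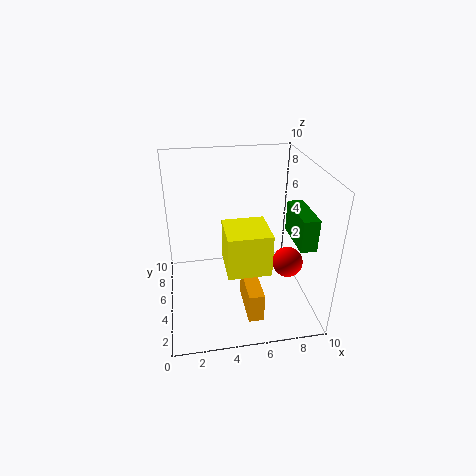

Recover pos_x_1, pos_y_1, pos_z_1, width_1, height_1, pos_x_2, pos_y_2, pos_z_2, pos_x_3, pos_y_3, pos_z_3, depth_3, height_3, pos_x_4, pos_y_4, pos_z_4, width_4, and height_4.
pos_x_1 = 5, pos_y_1 = 1, pos_z_1 = 1, width_1 = 1, height_1 = 2, pos_x_2 = 8, pos_y_2 = 3, pos_z_2 = 4, pos_x_3 = 8, pos_y_3 = 1, pos_z_3 = 6, depth_3 = 3, height_3 = 2, pos_x_4 = 4, pos_y_4 = 3, pos_z_4 = 3, width_4 = 3, height_4 = 3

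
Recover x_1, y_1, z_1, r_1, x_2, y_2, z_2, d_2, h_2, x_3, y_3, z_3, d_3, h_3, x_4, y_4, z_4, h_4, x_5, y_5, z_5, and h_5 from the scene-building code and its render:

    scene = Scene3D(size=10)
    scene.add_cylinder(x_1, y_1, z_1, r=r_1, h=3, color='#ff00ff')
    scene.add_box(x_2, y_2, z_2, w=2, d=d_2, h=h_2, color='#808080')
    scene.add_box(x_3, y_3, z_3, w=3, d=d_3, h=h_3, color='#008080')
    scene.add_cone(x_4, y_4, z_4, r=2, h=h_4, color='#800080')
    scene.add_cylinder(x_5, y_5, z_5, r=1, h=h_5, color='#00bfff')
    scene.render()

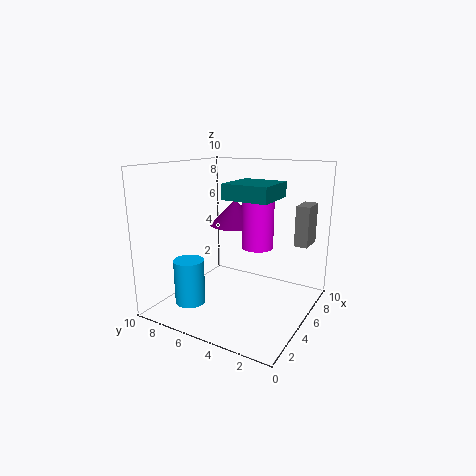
x_1 = 4, y_1 = 3, z_1 = 5, r_1 = 1, x_2 = 8, y_2 = 1, z_2 = 4, d_2 = 1, h_2 = 3, x_3 = 3, y_3 = 2, z_3 = 8, d_3 = 3, h_3 = 1, x_4 = 8, y_4 = 7, z_4 = 5, h_4 = 2, x_5 = 2, y_5 = 7, z_5 = 1, h_5 = 3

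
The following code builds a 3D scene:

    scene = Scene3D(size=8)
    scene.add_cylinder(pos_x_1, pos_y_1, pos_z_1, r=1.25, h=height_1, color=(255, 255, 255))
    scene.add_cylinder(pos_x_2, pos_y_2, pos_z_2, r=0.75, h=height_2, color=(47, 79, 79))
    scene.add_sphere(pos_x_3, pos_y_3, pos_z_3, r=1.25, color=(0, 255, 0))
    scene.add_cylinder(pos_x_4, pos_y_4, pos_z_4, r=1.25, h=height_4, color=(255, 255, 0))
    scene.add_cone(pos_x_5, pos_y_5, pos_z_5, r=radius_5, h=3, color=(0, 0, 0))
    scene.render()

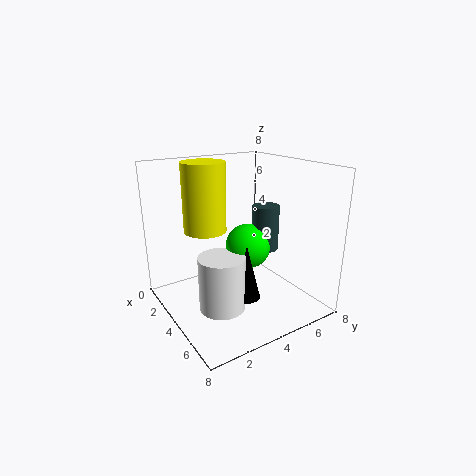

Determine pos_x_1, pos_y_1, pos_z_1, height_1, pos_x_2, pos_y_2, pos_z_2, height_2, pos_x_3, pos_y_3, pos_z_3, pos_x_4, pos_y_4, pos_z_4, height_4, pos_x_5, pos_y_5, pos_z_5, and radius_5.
pos_x_1 = 4.75
pos_y_1 = 2.5
pos_z_1 = 0.5
height_1 = 3
pos_x_2 = 4.5
pos_y_2 = 5.5
pos_z_2 = 3.25
height_2 = 2.5
pos_x_3 = 4.25
pos_y_3 = 4.5
pos_z_3 = 3.5
pos_x_4 = 2
pos_y_4 = 3
pos_z_4 = 4
height_4 = 4
pos_x_5 = 5.25
pos_y_5 = 3.75
pos_z_5 = 1
radius_5 = 0.75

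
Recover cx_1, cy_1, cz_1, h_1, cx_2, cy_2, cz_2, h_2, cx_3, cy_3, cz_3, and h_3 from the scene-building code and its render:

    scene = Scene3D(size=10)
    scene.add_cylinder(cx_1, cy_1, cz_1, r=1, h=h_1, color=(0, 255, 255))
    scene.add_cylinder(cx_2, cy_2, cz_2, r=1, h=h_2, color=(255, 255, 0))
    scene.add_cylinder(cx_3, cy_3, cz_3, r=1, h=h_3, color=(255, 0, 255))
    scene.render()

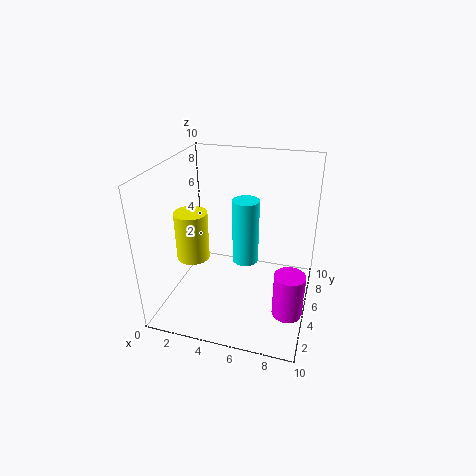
cx_1 = 5, cy_1 = 7, cz_1 = 2, h_1 = 5, cx_2 = 3, cy_2 = 2, cz_2 = 5, h_2 = 3, cx_3 = 9, cy_3 = 3, cz_3 = 1, h_3 = 3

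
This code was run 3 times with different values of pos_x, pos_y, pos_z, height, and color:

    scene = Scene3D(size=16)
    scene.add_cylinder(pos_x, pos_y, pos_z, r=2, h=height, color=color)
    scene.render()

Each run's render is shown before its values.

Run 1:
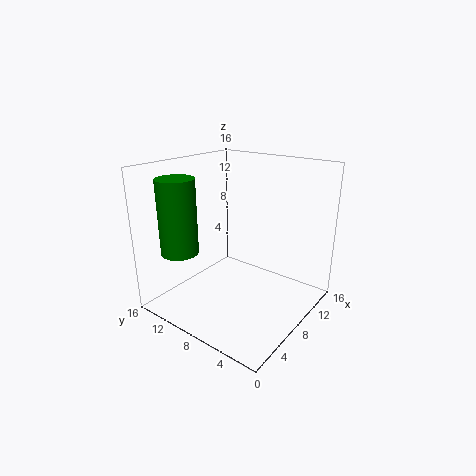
pos_x = 3
pos_y = 12
pos_z = 7
height = 8
color = 'green'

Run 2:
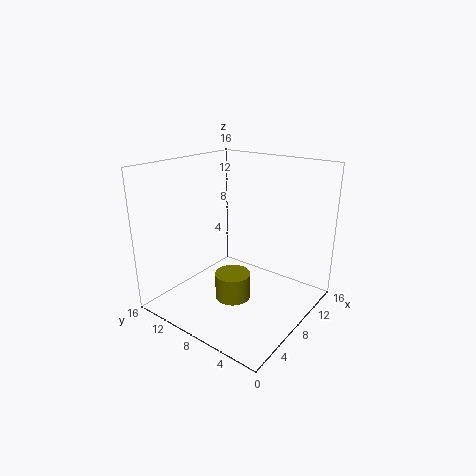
pos_x = 7
pos_y = 8
pos_z = 1
height = 3
color = 'olive'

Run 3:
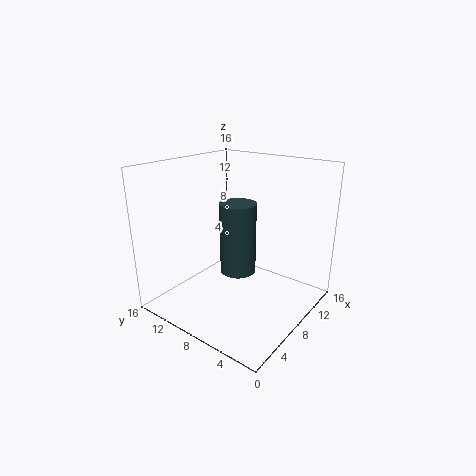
pos_x = 8
pos_y = 8
pos_z = 4
height = 8
color = 'darkslategray'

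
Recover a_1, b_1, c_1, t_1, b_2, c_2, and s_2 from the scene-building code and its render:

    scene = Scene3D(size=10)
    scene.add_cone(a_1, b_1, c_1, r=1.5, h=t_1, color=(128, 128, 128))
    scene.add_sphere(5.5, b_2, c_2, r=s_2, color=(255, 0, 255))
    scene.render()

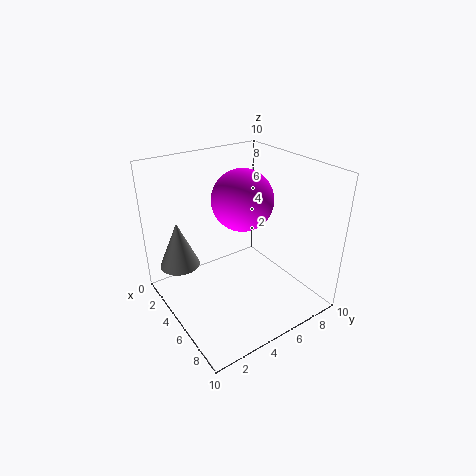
a_1 = 1.5
b_1 = 2
c_1 = 2
t_1 = 3.5
b_2 = 5
c_2 = 8
s_2 = 2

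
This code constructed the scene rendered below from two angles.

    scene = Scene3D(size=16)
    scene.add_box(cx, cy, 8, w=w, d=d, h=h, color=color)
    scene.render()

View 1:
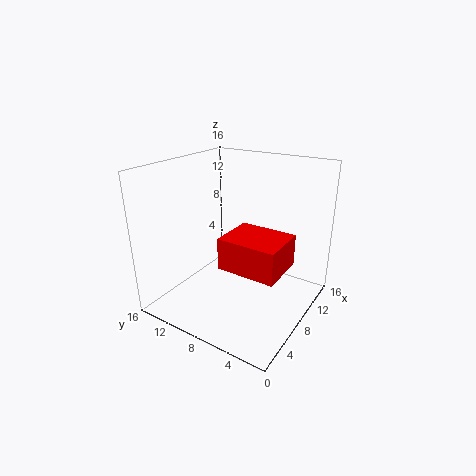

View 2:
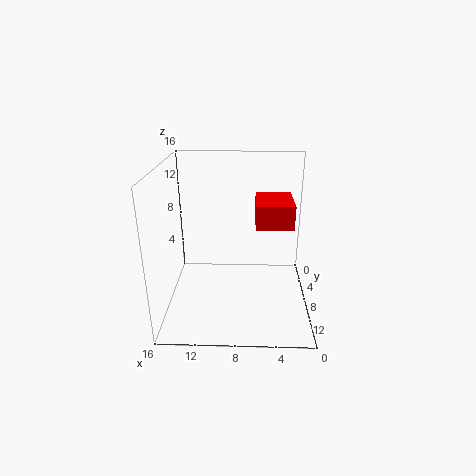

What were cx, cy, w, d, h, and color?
cx = 1.5; cy = 0.5; w = 4.5; d = 5.5; h = 3; color = 'red'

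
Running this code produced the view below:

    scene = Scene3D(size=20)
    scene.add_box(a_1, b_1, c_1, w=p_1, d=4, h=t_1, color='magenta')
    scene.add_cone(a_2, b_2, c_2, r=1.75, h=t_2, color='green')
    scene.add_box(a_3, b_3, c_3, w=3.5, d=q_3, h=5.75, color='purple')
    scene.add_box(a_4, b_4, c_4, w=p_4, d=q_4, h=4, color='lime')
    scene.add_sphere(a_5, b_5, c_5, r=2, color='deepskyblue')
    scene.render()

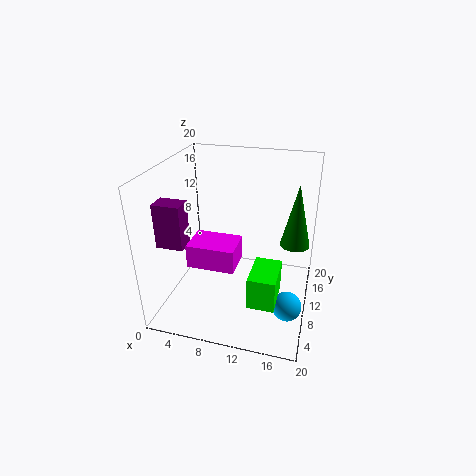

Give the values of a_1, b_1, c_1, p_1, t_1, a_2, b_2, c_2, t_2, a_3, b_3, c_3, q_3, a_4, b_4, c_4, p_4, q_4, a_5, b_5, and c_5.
a_1 = 6.5, b_1 = 0.75, c_1 = 10.75, p_1 = 5.5, t_1 = 2.75, a_2 = 18, b_2 = 6.5, c_2 = 12.25, t_2 = 7.5, a_3 = 1.25, b_3 = 3.25, c_3 = 11, q_3 = 2.5, a_4 = 13.5, b_4 = 1, c_4 = 6, p_4 = 3.25, q_4 = 5, a_5 = 17.75, b_5 = 7, c_5 = 2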